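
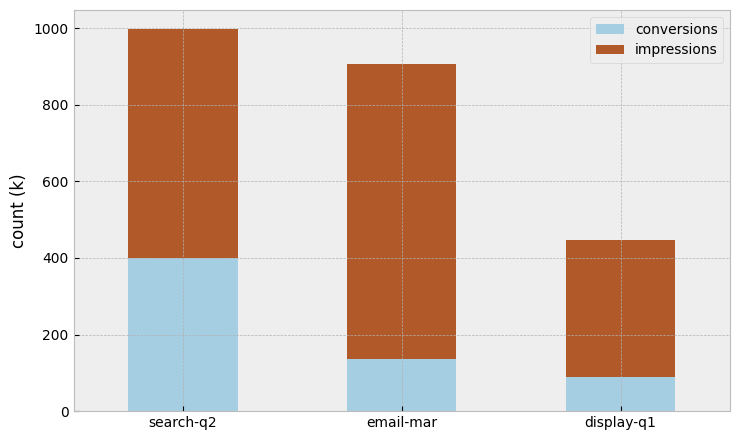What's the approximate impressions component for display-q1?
impressions top ≈ 400, bottom ≈ 100; segment ≈ 300.

≈ 300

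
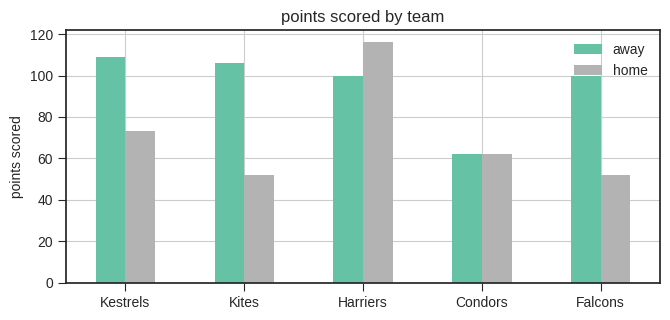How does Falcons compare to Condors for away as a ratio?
Falcons ≈ 100, Condors ≈ 60; 100/60 ≈ 1.67.

≈ 1.67×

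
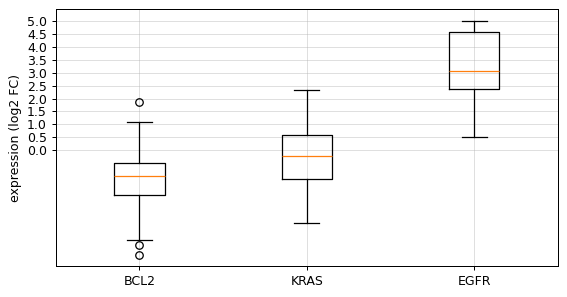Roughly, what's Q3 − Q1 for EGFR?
Q3 ≈ 4.5, Q1 ≈ 2.5; IQR ≈ 2.0.

≈ 2.0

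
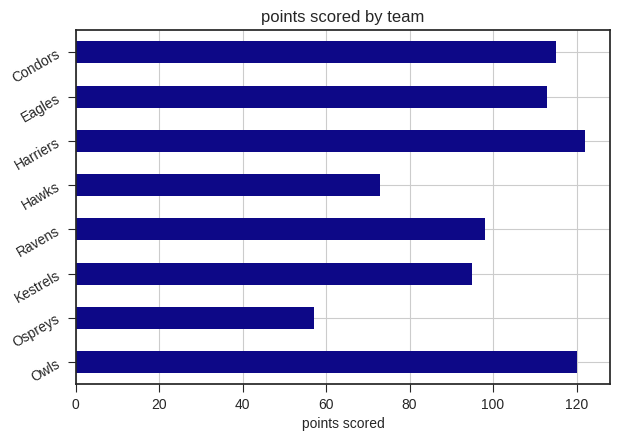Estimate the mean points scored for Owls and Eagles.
≈ 120

(120 + 120) / 2 ≈ 120.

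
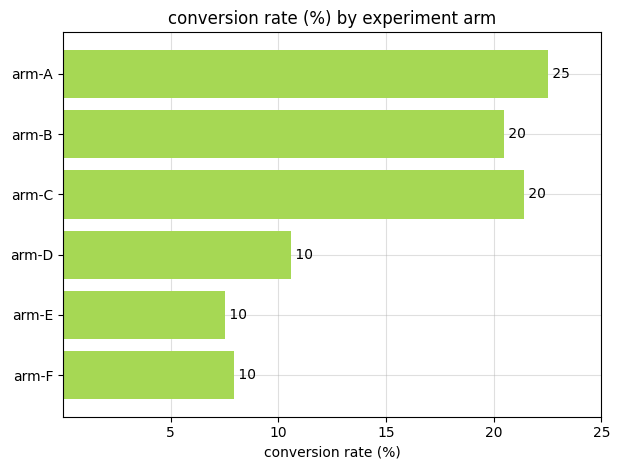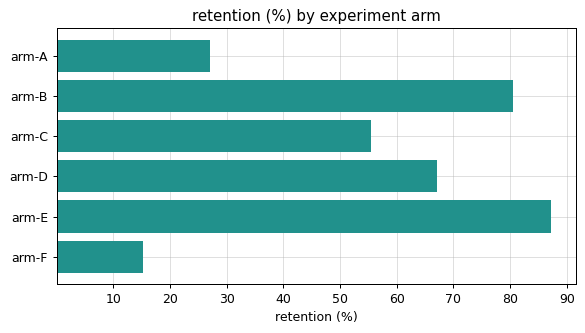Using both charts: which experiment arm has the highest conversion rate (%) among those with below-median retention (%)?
Chart 2 median retention (%) ≈ 60; below-median experiment arms: arm-A, arm-C, arm-F. Among those, arm-A has the highest conversion rate (%) (≈ 25).

arm-A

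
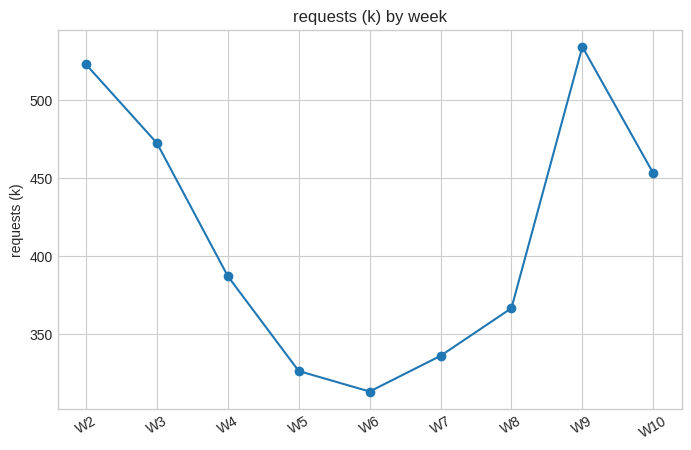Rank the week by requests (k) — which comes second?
Top 3: W9 ≈ 540, W2 ≈ 520, W3 ≈ 480.

W2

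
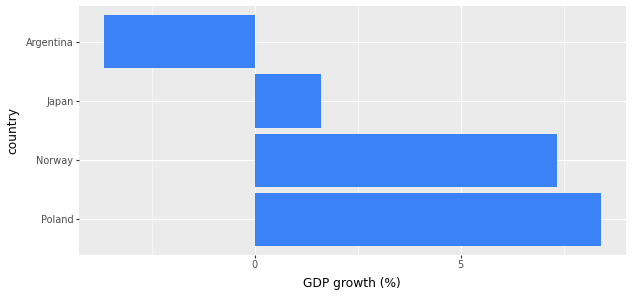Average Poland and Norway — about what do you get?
≈ 8

(8 + 8) / 2 ≈ 8.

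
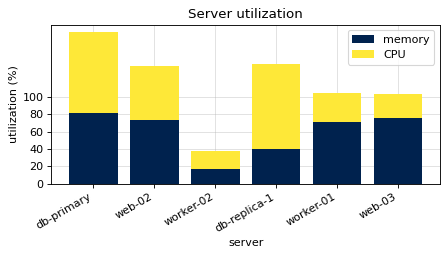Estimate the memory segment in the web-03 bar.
≈ 80

memory top ≈ 80, bottom ≈ 0; segment ≈ 80.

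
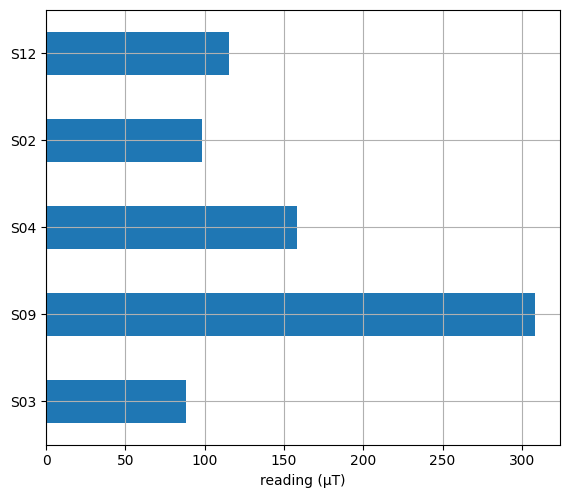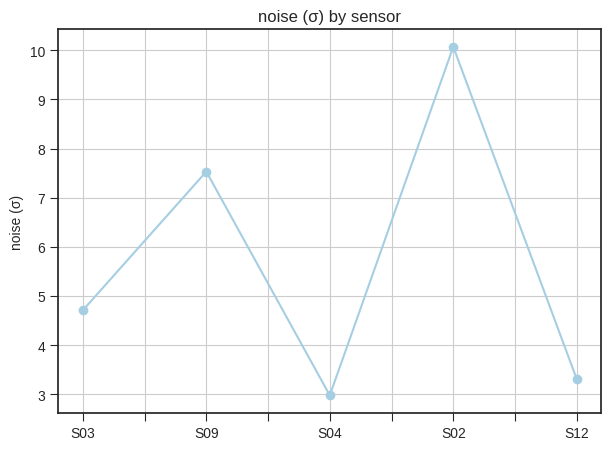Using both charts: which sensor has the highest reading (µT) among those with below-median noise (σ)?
Chart 2 median noise (σ) ≈ 5; below-median sensors: S04, S12. Among those, S04 has the highest reading (µT) (≈ 150).

S04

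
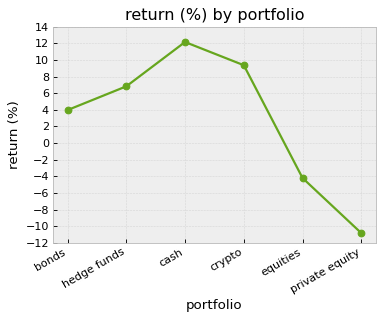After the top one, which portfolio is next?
Top 3: cash ≈ 12, crypto ≈ 10, hedge funds ≈ 6.

crypto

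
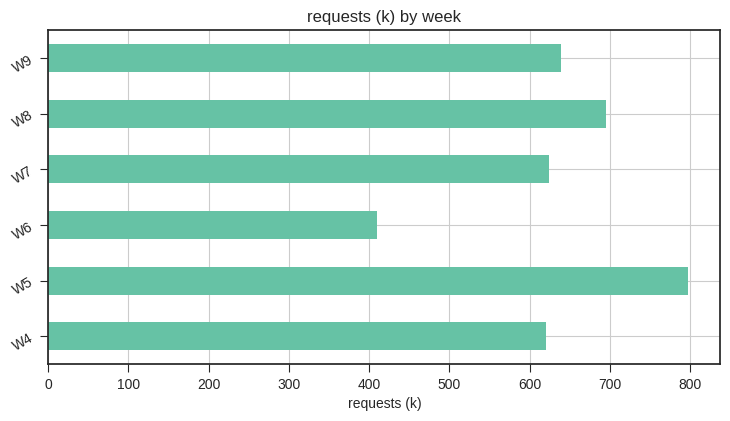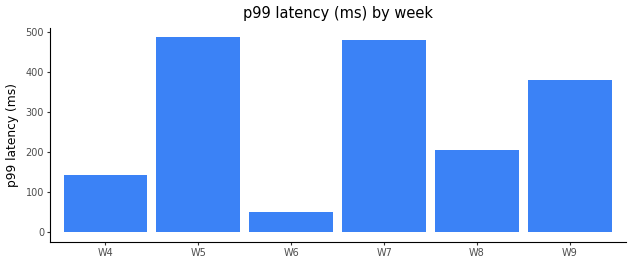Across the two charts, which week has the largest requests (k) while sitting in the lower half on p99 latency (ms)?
W8

Chart 2 median p99 latency (ms) ≈ 300; below-median weeks: W4, W6, W8. Among those, W8 has the highest requests (k) (≈ 700).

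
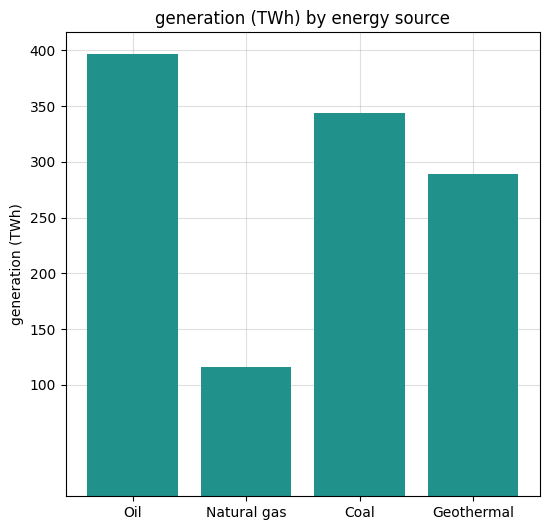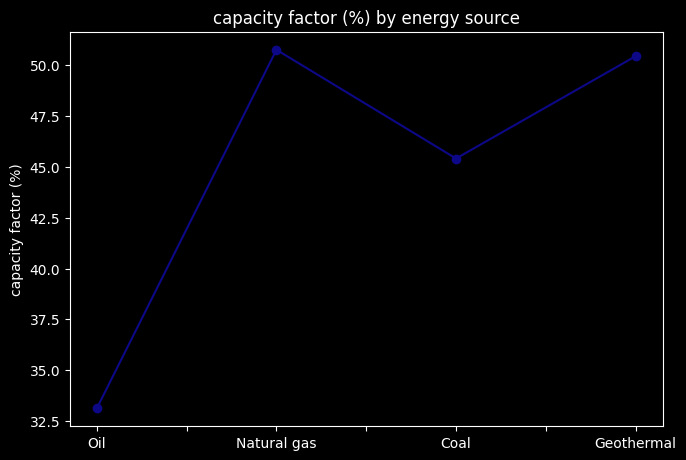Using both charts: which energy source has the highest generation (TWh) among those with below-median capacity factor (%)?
Chart 2 median capacity factor (%) ≈ 50; below-median energy sources: Oil, Coal. Among those, Oil has the highest generation (TWh) (≈ 400).

Oil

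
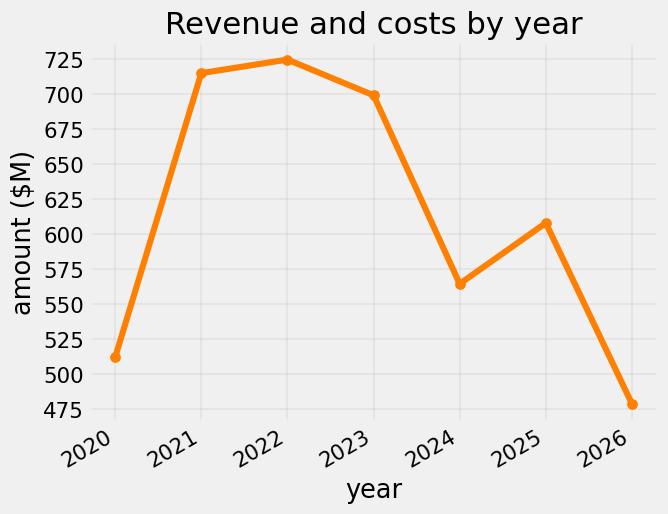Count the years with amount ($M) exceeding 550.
5

Above 550: 2021, 2022, 2023, 2024, 2025.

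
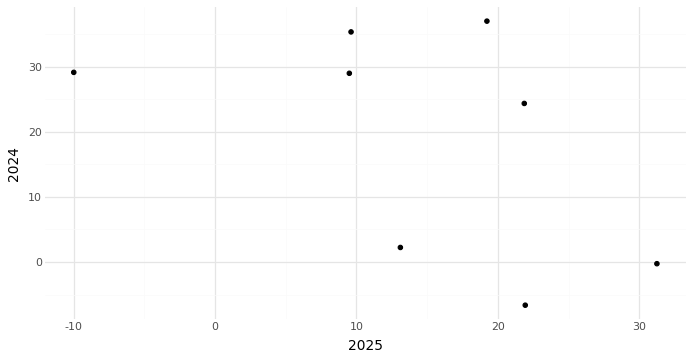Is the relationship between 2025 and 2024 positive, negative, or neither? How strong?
negative, moderate

Points are negatively correlated; moderate (|r| ≈ 0.5).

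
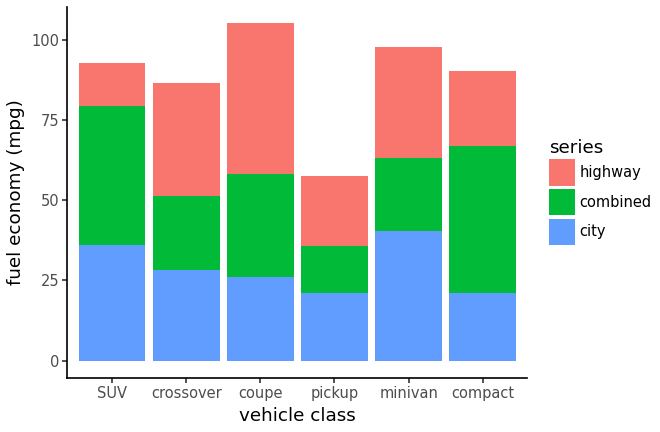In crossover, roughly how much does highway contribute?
≈ 40

highway top ≈ 90, bottom ≈ 50; segment ≈ 40.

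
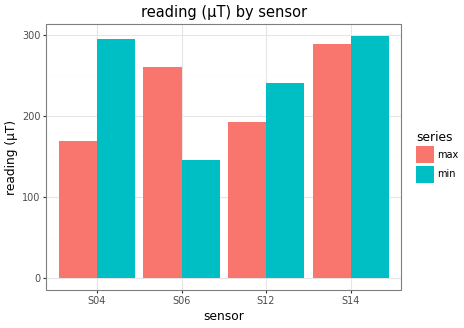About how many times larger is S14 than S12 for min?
S14 ≈ 300, S12 ≈ 250; 300/250 ≈ 1.2.

≈ 1.2×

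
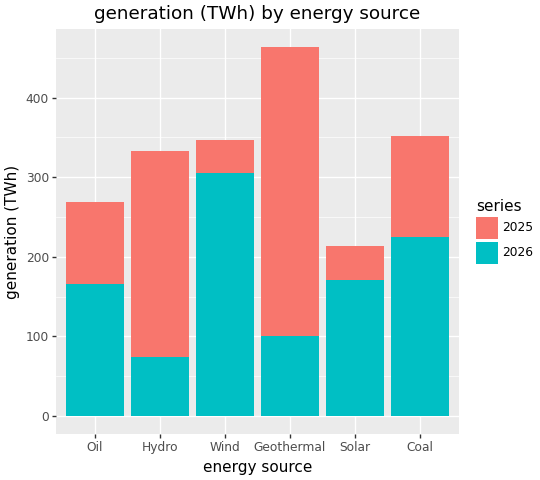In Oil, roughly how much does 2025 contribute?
≈ 100

2025 top ≈ 250, bottom ≈ 150; segment ≈ 100.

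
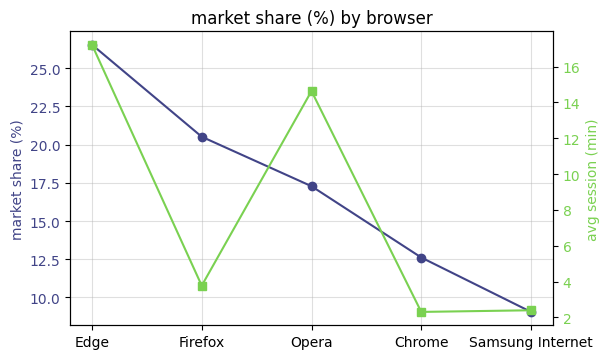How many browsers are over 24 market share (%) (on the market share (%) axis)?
Above 24: Edge.

1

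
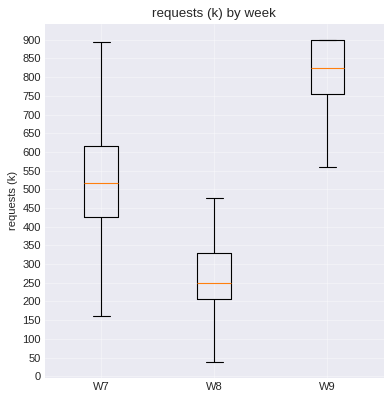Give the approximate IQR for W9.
≈ 150

Q3 ≈ 900, Q1 ≈ 750; IQR ≈ 150.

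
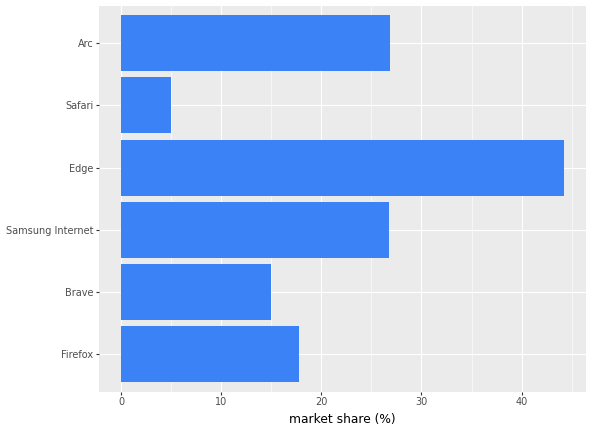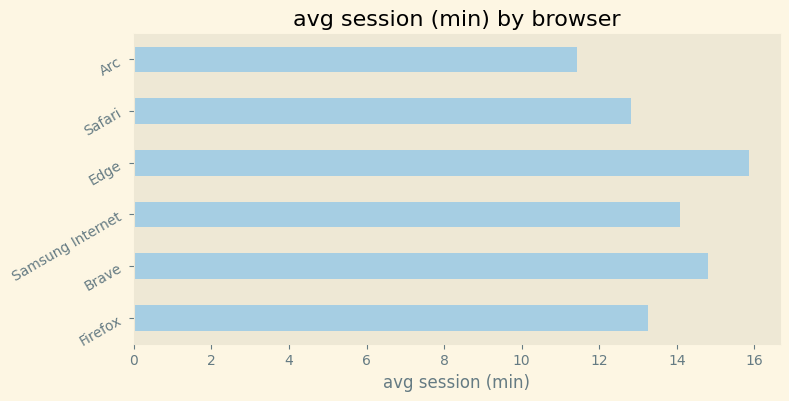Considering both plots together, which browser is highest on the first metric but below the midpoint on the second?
Arc

Chart 2 median avg session (min) ≈ 14; below-median browsers: Firefox, Safari, Arc. Among those, Arc has the highest market share (%) (≈ 25).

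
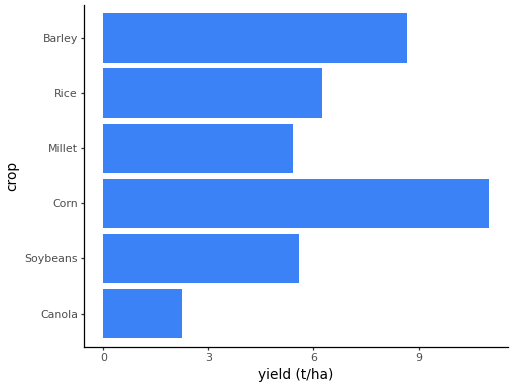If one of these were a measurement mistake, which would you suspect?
Corn ≈ 11; the rest sit between ≈ 2 and ≈ 9.

Corn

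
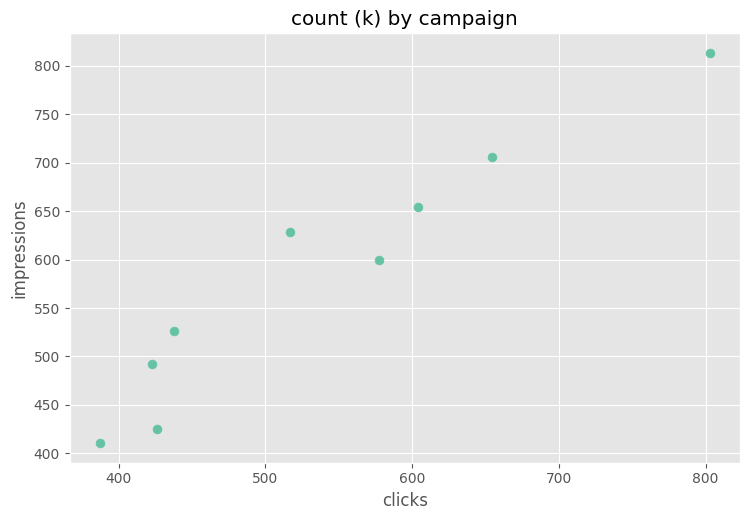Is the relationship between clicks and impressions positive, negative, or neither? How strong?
Points are positively correlated; strong (|r| ≈ 1.0).

positive, strong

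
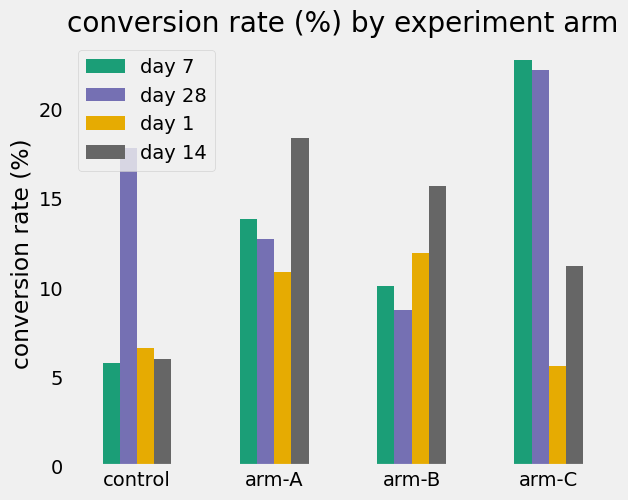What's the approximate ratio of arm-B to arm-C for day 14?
arm-B ≈ 16, arm-C ≈ 12; 16/12 ≈ 1.33.

≈ 1.33×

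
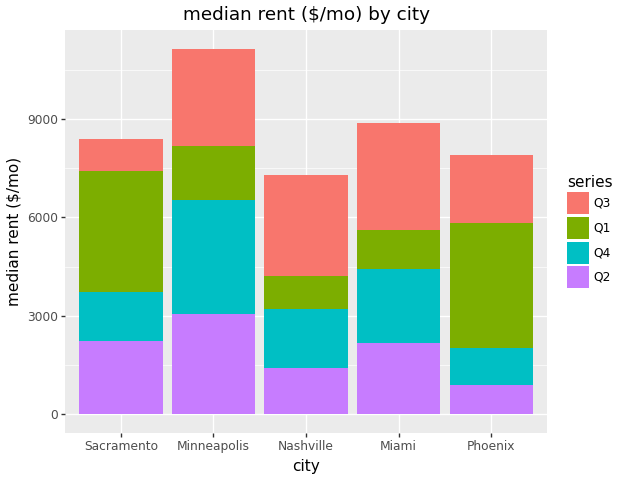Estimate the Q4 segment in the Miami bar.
≈ 2000

Q4 top ≈ 4000, bottom ≈ 2000; segment ≈ 2000.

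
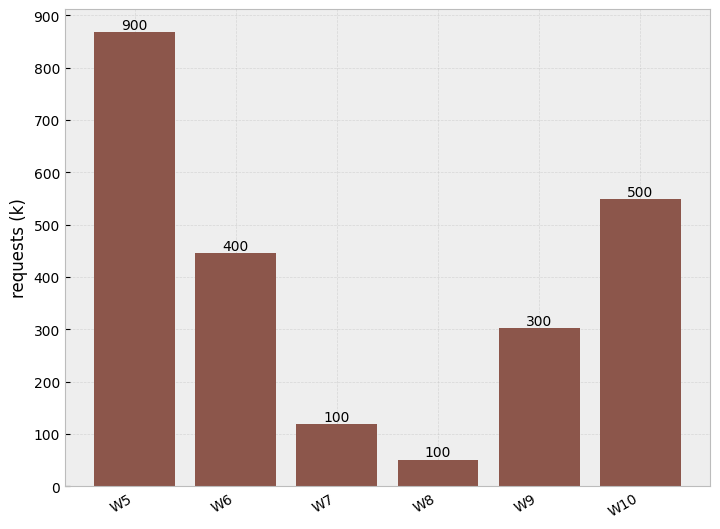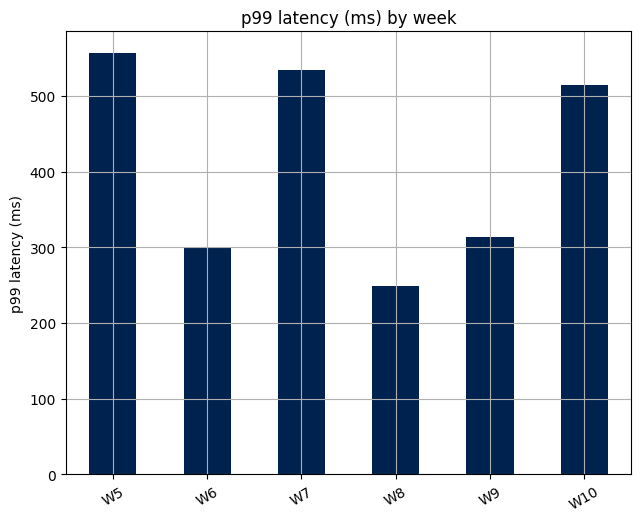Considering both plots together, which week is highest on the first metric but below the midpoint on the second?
Chart 2 median p99 latency (ms) ≈ 400; below-median weeks: W6, W8, W9. Among those, W6 has the highest requests (k) (≈ 400).

W6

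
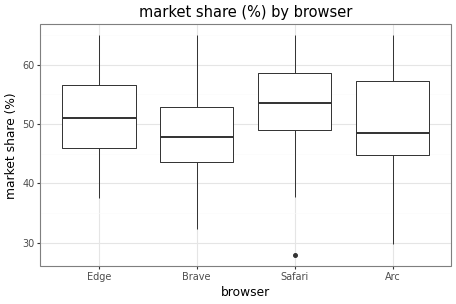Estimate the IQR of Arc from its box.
Q3 ≈ 57, Q1 ≈ 45; IQR ≈ 12.

≈ 12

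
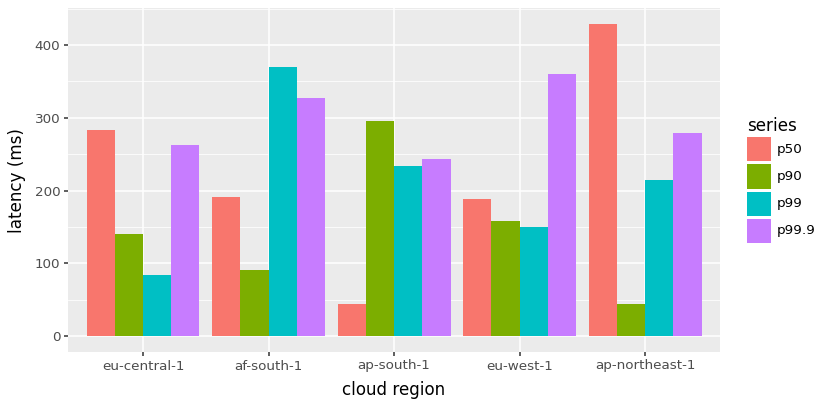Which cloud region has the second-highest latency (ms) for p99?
Top 3 for p99: af-south-1 ≈ 350, ap-south-1 ≈ 250, ap-northeast-1 ≈ 200.

ap-south-1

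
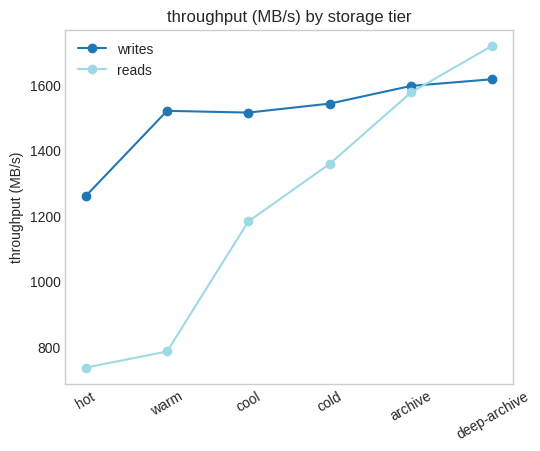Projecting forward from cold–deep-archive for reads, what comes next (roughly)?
Last three: 1400, 1600, 1700 → slope ≈ 150/step → next ≈ 1850.

≈ 1850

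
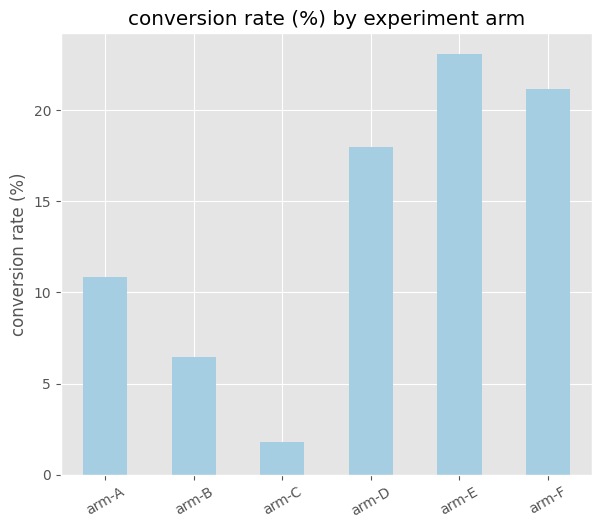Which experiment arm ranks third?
Top 4: arm-E ≈ 24, arm-F ≈ 22, arm-D ≈ 18, arm-A ≈ 10.

arm-D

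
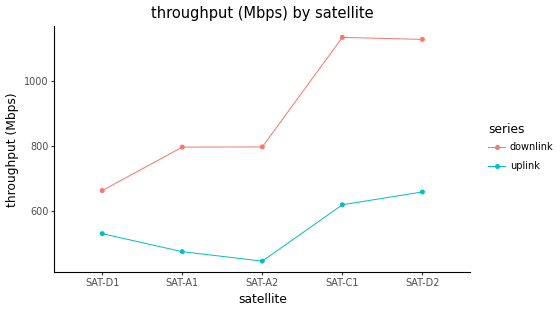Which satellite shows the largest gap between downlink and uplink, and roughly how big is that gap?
SAT-C1: downlink ≈ 1100, uplink ≈ 600 → gap ≈ 500. Next-largest (SAT-D2) is only ≈ 400.

SAT-C1, ≈ 500 Mbps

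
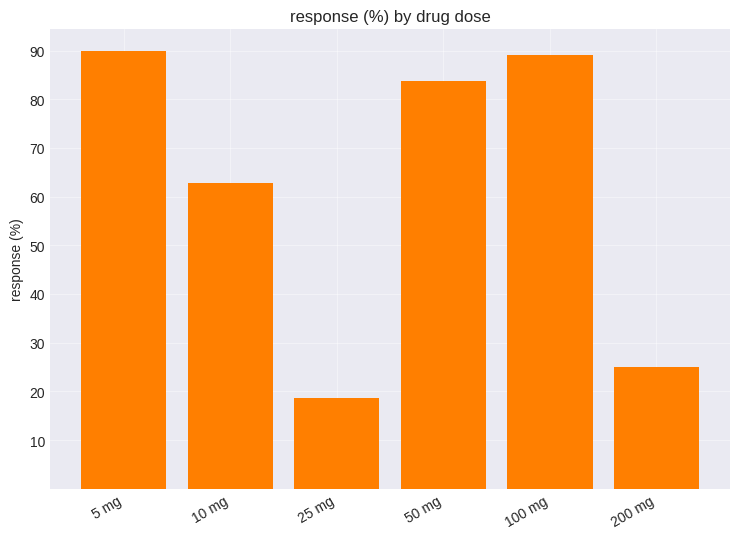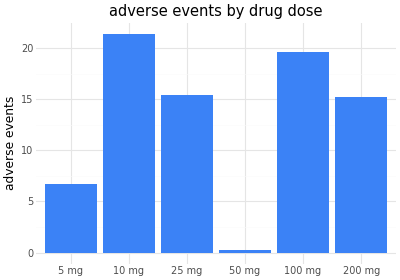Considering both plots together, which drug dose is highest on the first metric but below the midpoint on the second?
Chart 2 median adverse events ≈ 16; below-median drug doses: 5 mg, 50 mg, 200 mg. Among those, 5 mg has the highest response (%) (≈ 90).

5 mg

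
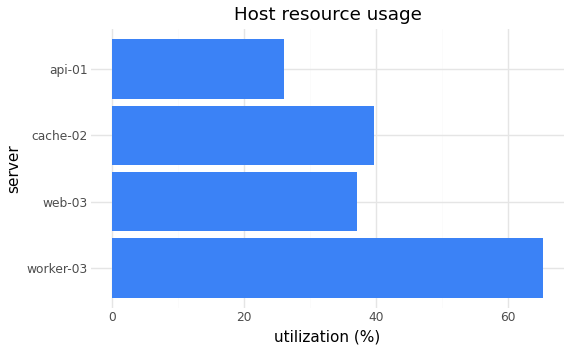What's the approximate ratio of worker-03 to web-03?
worker-03 ≈ 70, web-03 ≈ 40; 70/40 ≈ 1.75.

≈ 1.75×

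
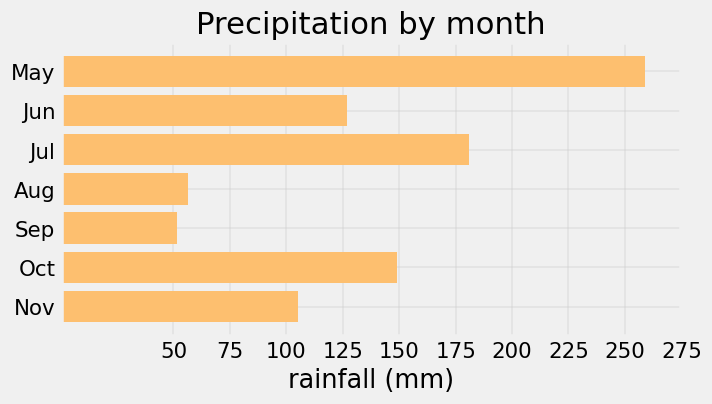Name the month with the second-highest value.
Top 3: May ≈ 250, Jul ≈ 175, Oct ≈ 150.

Jul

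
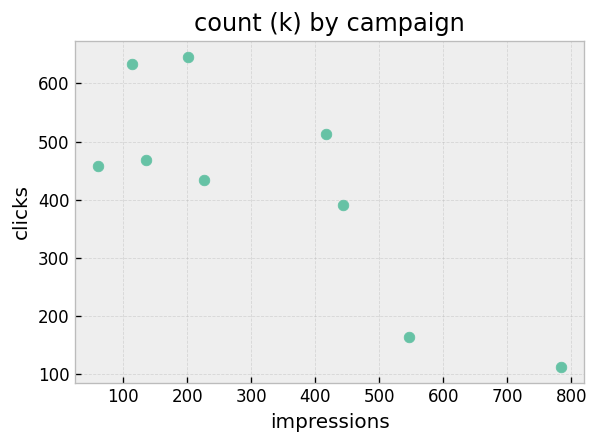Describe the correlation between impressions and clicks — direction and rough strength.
Points are negatively correlated; strong (|r| ≈ 0.8).

negative, strong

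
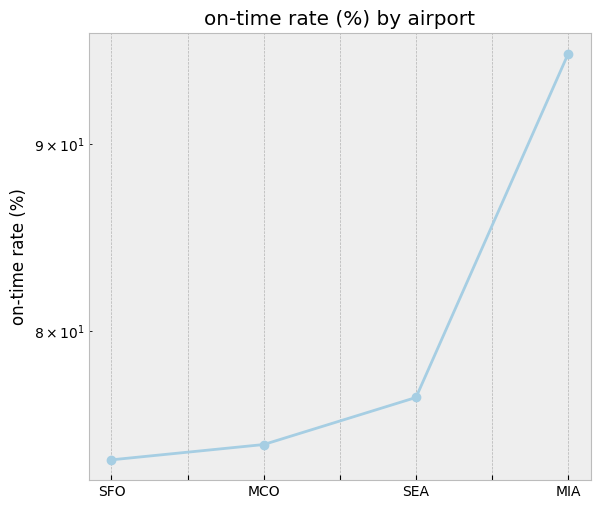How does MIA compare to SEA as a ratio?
MIA ≈ 96, SEA ≈ 76; 96/76 ≈ 1.26.

≈ 1.26×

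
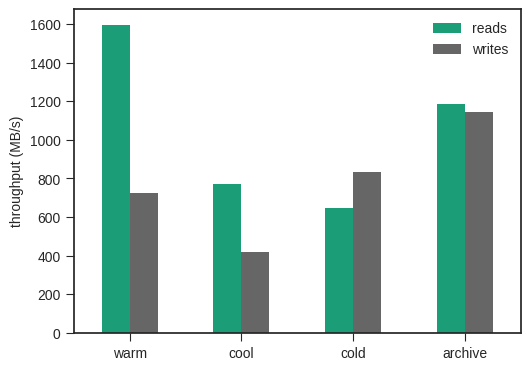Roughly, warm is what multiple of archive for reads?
≈ 1.33×

warm ≈ 1600, archive ≈ 1200; 1600/1200 ≈ 1.33.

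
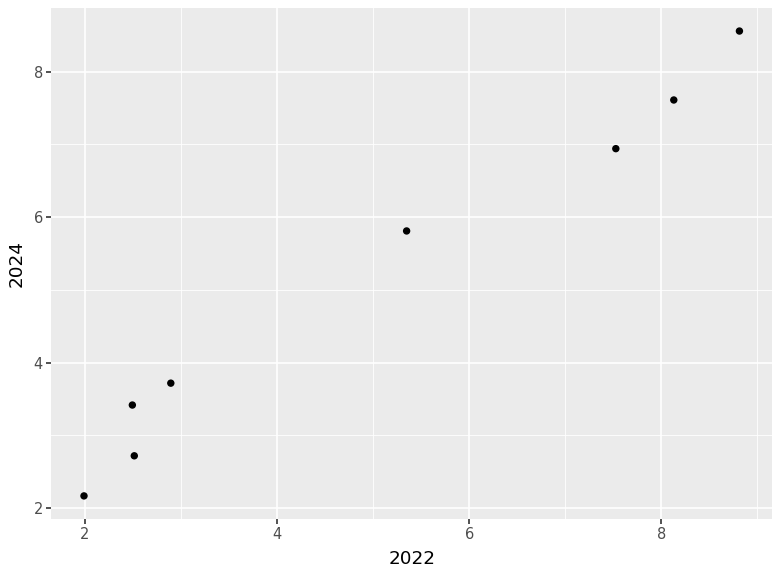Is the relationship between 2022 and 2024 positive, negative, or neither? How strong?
Points are positively correlated; strong (|r| ≈ 1.0).

positive, strong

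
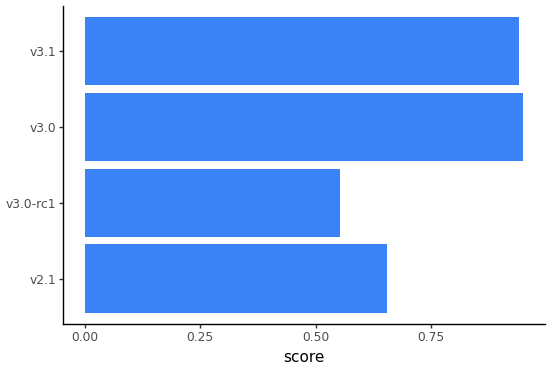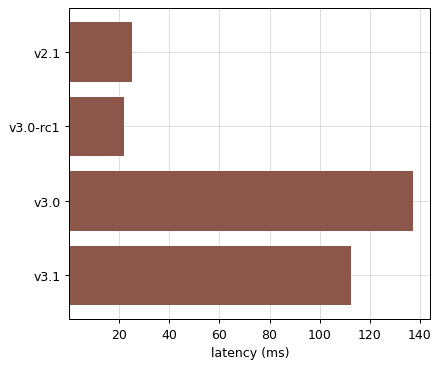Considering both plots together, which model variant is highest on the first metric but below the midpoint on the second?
v2.1

Chart 2 median latency (ms) ≈ 60; below-median model variants: v2.1, v3.0-rc1. Among those, v2.1 has the highest score (≈ 0.7).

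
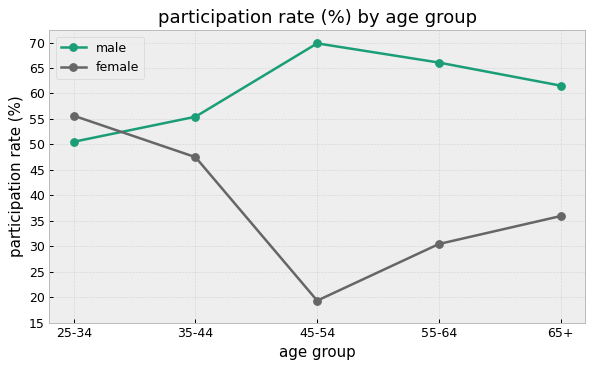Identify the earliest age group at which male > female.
35-44

25-34: male ≈ 50 vs female ≈ 55 (not yet); 35-44: male ≈ 55 vs female ≈ 45 (first crossover).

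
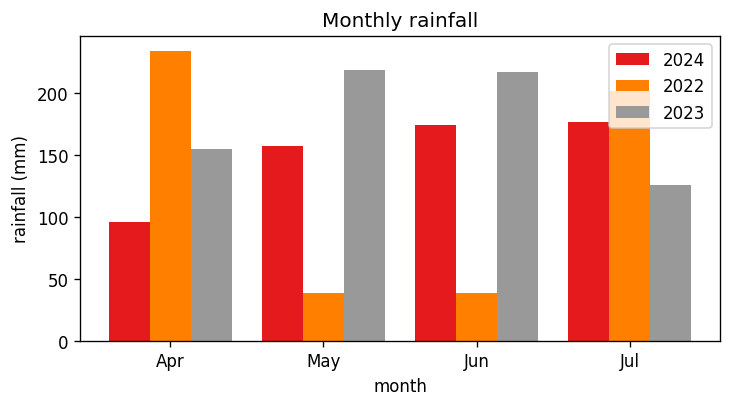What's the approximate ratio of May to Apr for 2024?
≈ 1.6×

May ≈ 160, Apr ≈ 100; 160/100 ≈ 1.6.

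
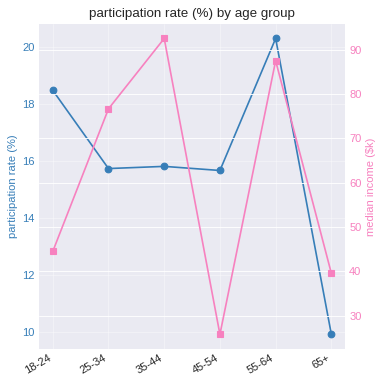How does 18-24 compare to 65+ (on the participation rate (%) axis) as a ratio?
18-24 ≈ 18, 65+ ≈ 10; 18/10 ≈ 1.8.

≈ 1.8×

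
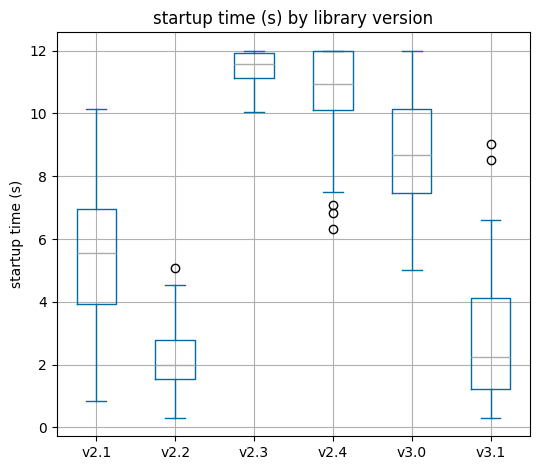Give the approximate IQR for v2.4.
Q3 ≈ 12, Q1 ≈ 10; IQR ≈ 2.

≈ 2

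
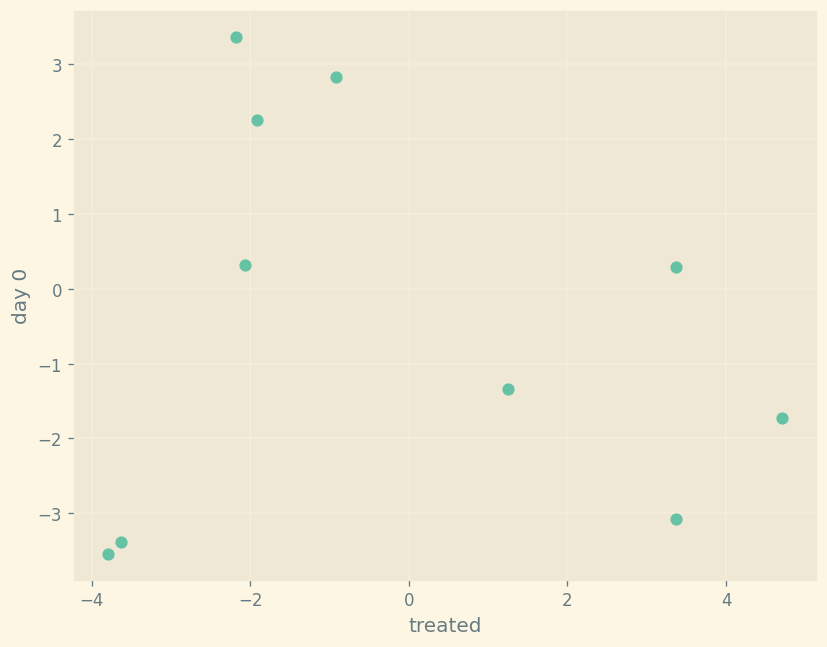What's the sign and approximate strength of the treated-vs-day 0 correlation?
no clear correlation

Points are roughly uncorrelated; weak (|r| ≈ 0.1).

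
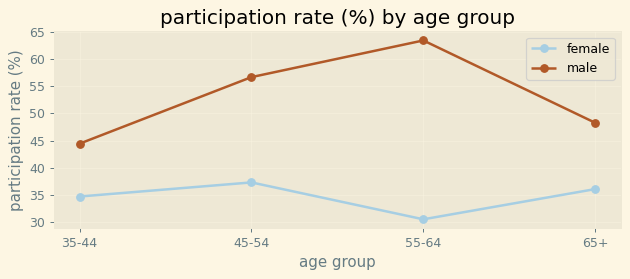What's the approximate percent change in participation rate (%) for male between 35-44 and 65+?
35-44 ≈ 45, 65+ ≈ 50; (50 − 45) / 45 ≈ +11.1%.

≈ +11.1%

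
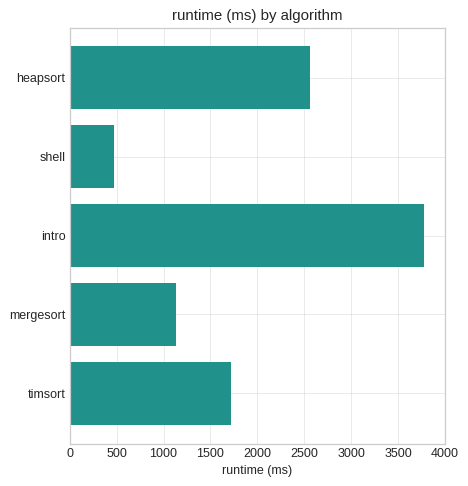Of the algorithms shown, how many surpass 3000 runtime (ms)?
Above 3000: intro.

1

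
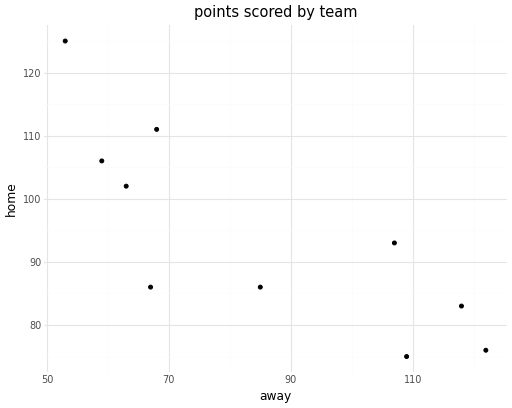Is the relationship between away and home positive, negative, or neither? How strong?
negative, strong

Points are negatively correlated; strong (|r| ≈ 0.8).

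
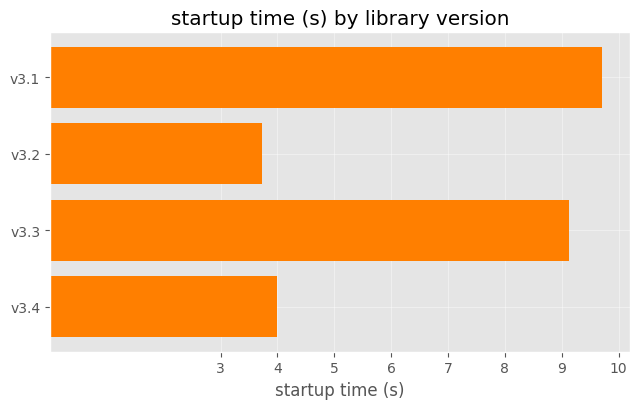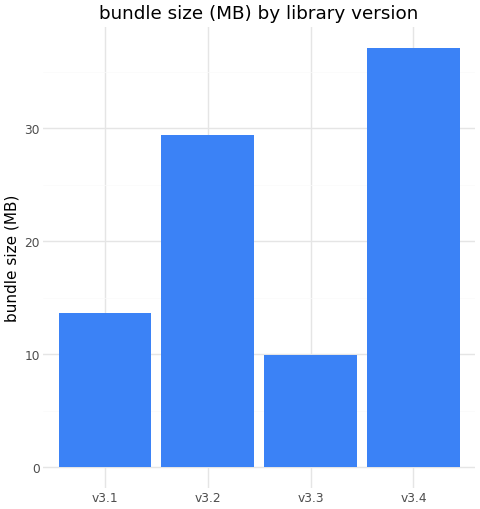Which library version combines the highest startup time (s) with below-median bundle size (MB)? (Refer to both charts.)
v3.1

Chart 2 median bundle size (MB) ≈ 20; below-median library versions: v3.1, v3.3. Among those, v3.1 has the highest startup time (s) (≈ 10).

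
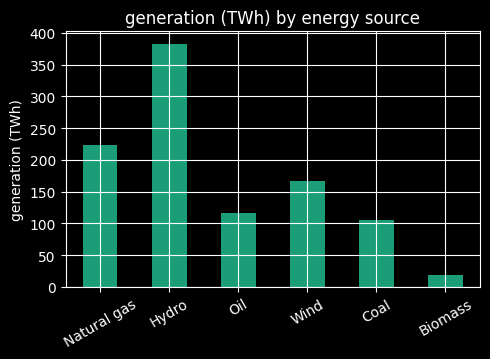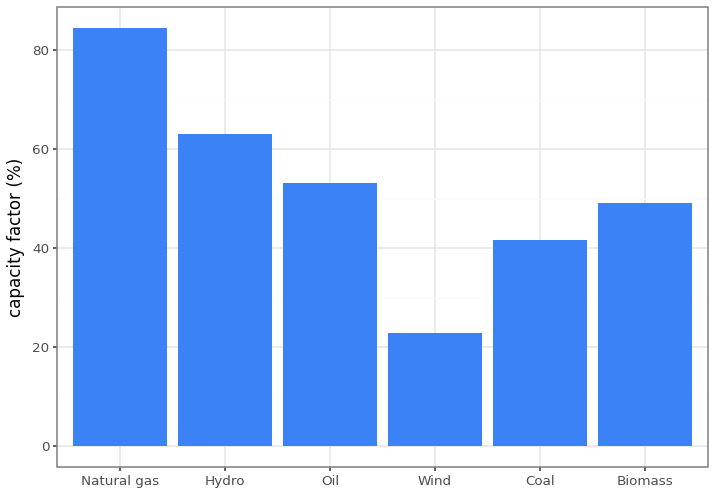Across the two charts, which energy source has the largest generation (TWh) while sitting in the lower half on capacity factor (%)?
Wind

Chart 2 median capacity factor (%) ≈ 50; below-median energy sources: Wind, Coal, Biomass. Among those, Wind has the highest generation (TWh) (≈ 150).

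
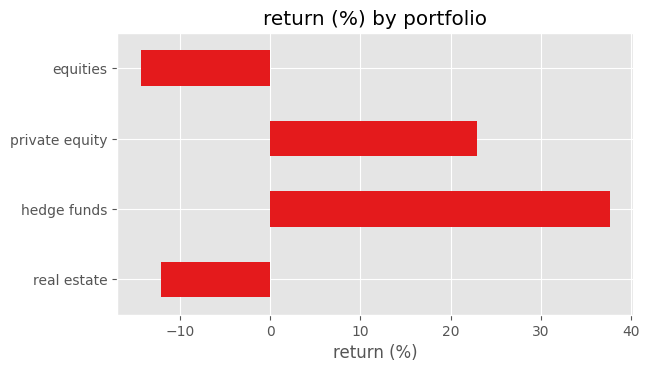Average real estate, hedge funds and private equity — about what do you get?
≈ 18

(-10 + 40 + 25) / 3 ≈ 18.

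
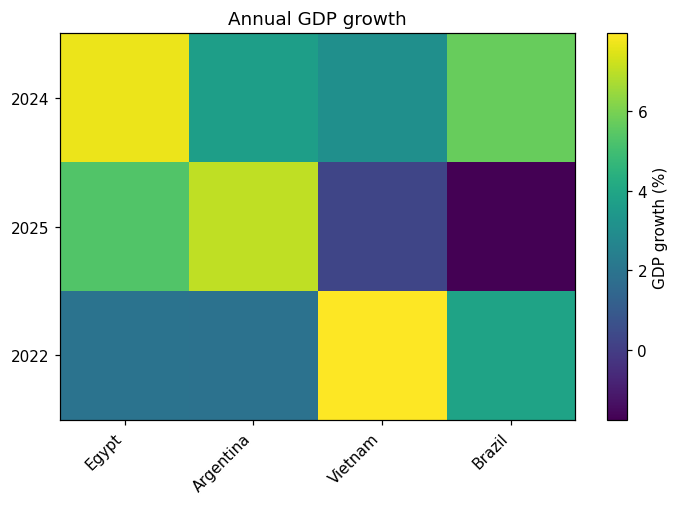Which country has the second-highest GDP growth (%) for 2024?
Brazil

Top 3 for 2024: Egypt ≈ 8, Brazil ≈ 6, Argentina ≈ 4.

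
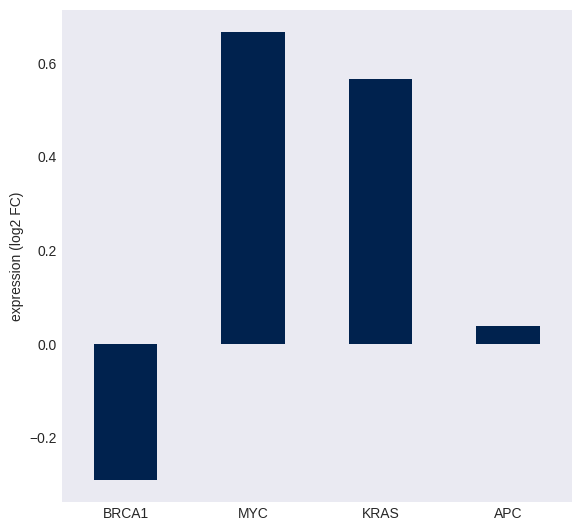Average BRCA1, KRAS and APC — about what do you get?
≈ 0.1

(-0.3 + 0.6 + 0.0) / 3 ≈ 0.1.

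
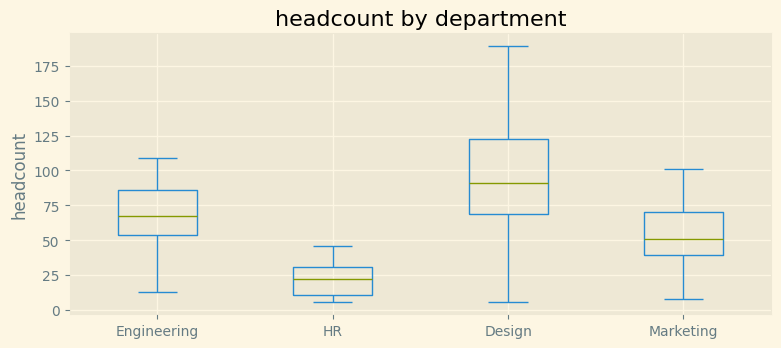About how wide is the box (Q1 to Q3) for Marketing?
Q3 ≈ 70, Q1 ≈ 40; IQR ≈ 30.

≈ 30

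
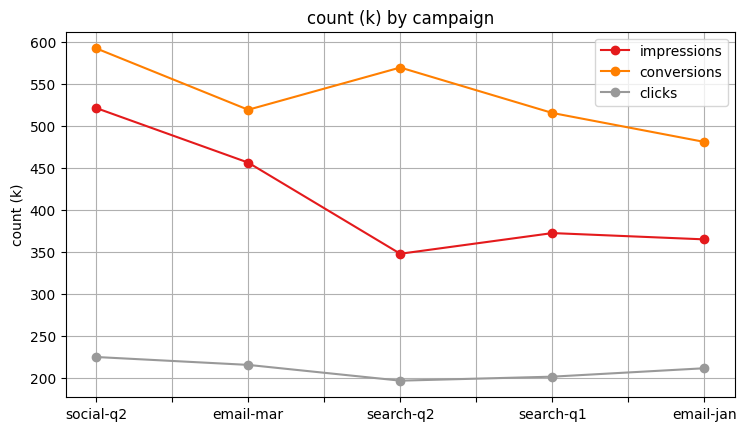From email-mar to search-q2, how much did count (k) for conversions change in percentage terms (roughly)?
≈ +10%

email-mar ≈ 500, search-q2 ≈ 550; (550 − 500) / 500 ≈ +10%.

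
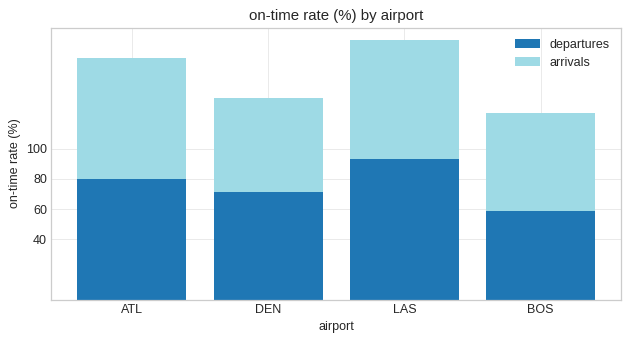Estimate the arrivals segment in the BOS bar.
≈ 60

arrivals top ≈ 120, bottom ≈ 60; segment ≈ 60.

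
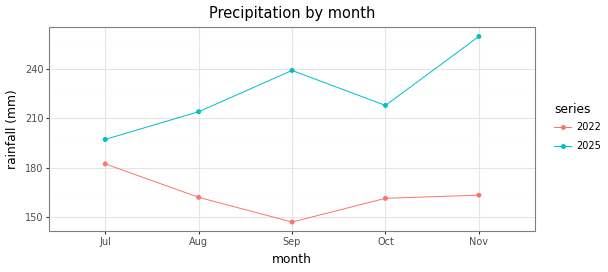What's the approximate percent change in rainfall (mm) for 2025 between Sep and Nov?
Sep ≈ 240, Nov ≈ 260; (260 − 240) / 240 ≈ +8.3%.

≈ +8.3%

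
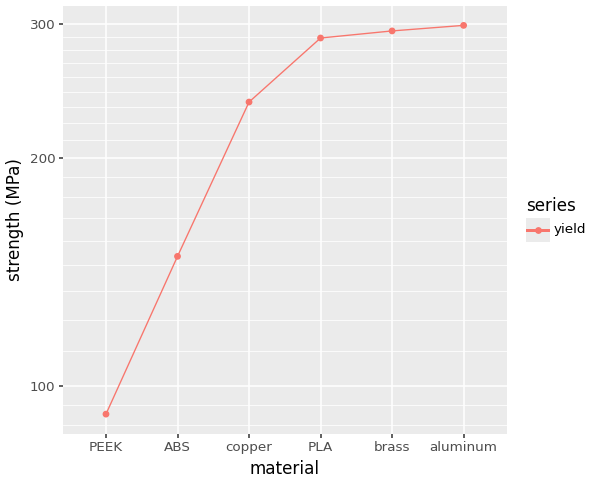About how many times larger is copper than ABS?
copper ≈ 240, ABS ≈ 140; 240/140 ≈ 1.71.

≈ 1.71×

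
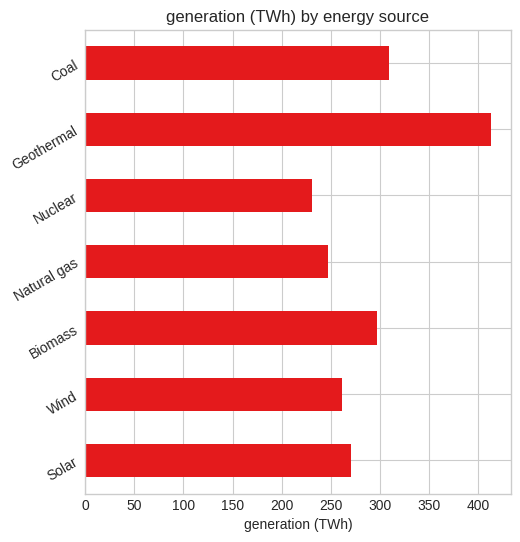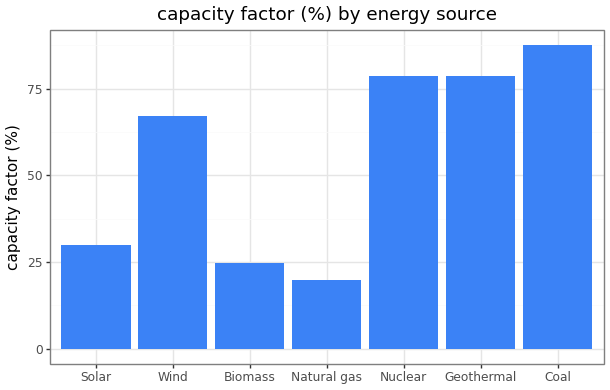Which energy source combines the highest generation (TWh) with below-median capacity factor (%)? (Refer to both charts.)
Chart 2 median capacity factor (%) ≈ 70; below-median energy sources: Solar, Biomass, Natural gas. Among those, Biomass has the highest generation (TWh) (≈ 300).

Biomass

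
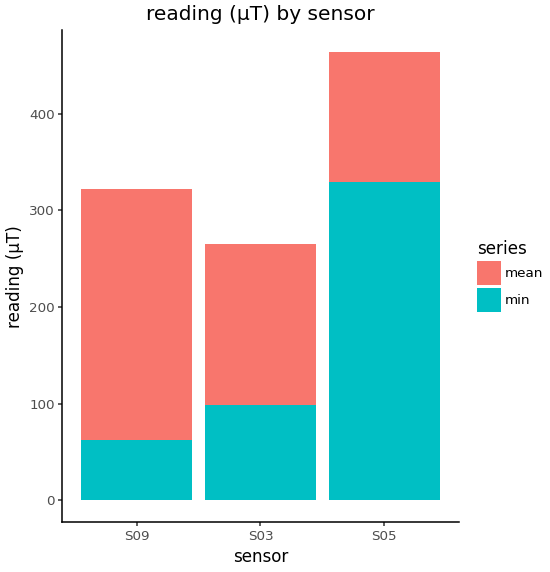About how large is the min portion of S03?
≈ 100

min top ≈ 100, bottom ≈ 0; segment ≈ 100.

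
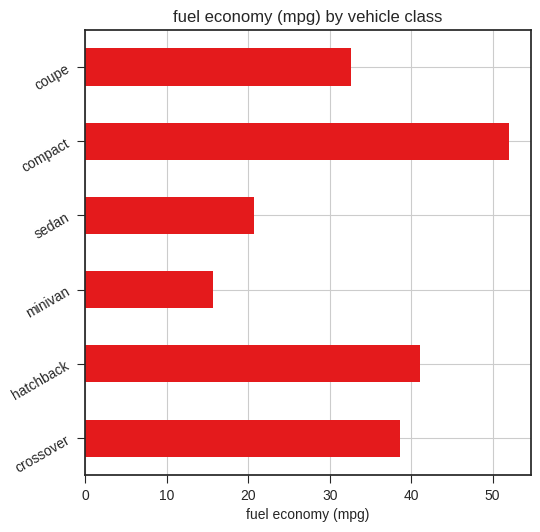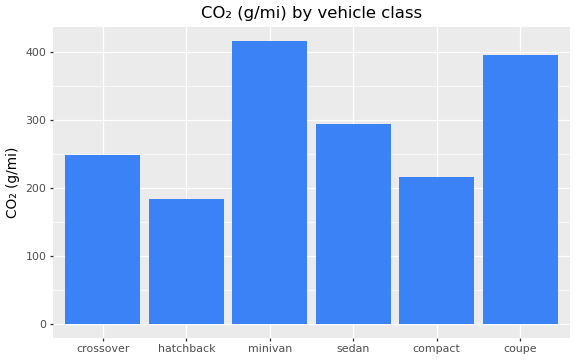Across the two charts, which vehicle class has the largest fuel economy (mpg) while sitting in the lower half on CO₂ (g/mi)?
Chart 2 median CO₂ (g/mi) ≈ 250; below-median vehicle classes: crossover, hatchback, compact. Among those, compact has the highest fuel economy (mpg) (≈ 50).

compact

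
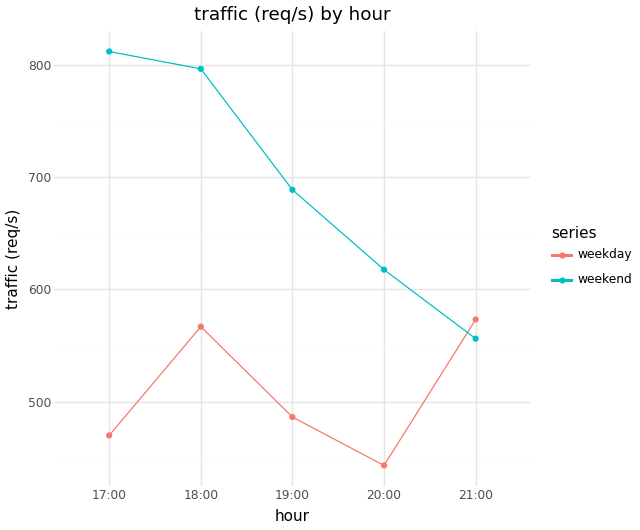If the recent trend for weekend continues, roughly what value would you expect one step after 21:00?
≈ 475

Last three: 700, 600, 550 → slope ≈ -75/step → next ≈ 475.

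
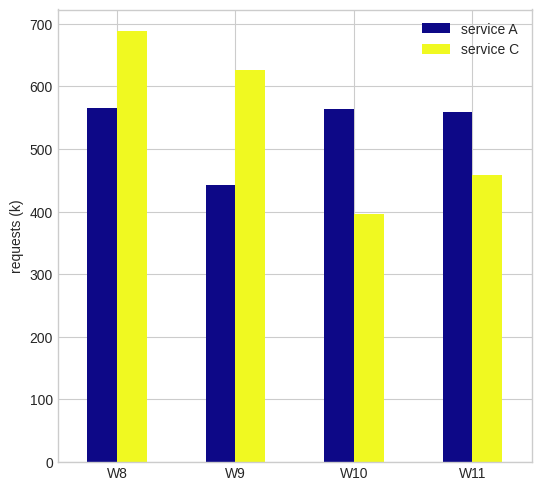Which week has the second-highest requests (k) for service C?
W9

Top 3 for service C: W8 ≈ 700, W9 ≈ 600, W11 ≈ 500.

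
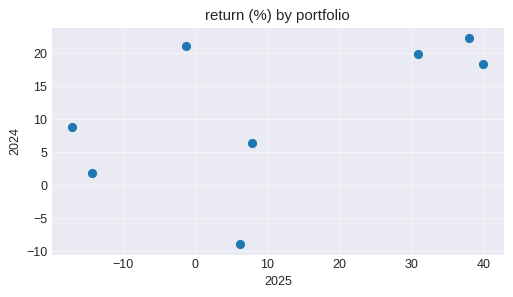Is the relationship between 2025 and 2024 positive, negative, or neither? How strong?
positive, moderate

Points are positively correlated; moderate (|r| ≈ 0.6).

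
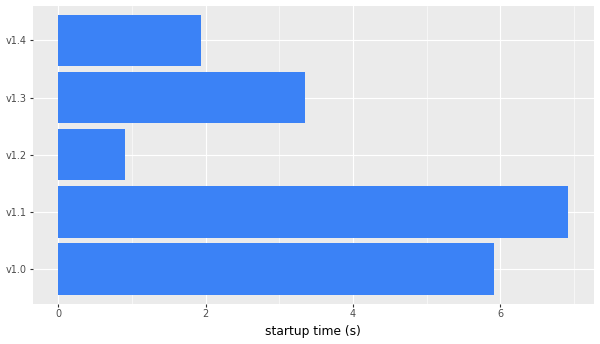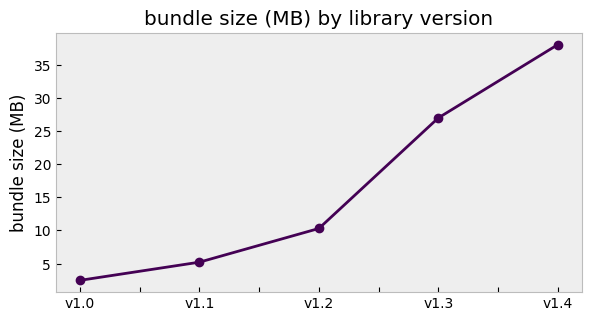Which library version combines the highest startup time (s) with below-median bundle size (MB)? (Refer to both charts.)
v1.1

Chart 2 median bundle size (MB) ≈ 10; below-median library versions: v1.0, v1.1. Among those, v1.1 has the highest startup time (s) (≈ 7).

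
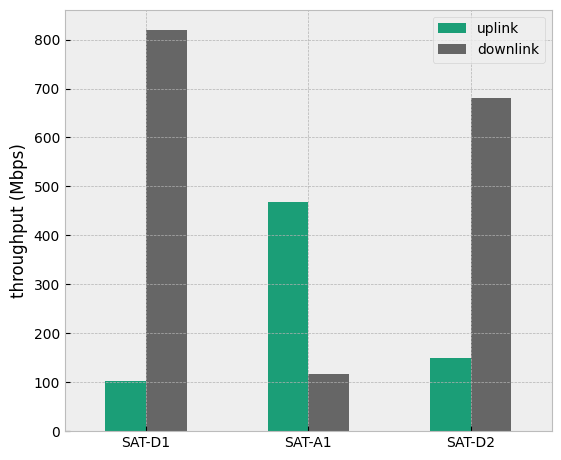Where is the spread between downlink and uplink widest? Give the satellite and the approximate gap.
SAT-D1, ≈ 700 Mbps

SAT-D1: downlink ≈ 800, uplink ≈ 100 → gap ≈ 700. Next-largest (SAT-D2) is only ≈ 600.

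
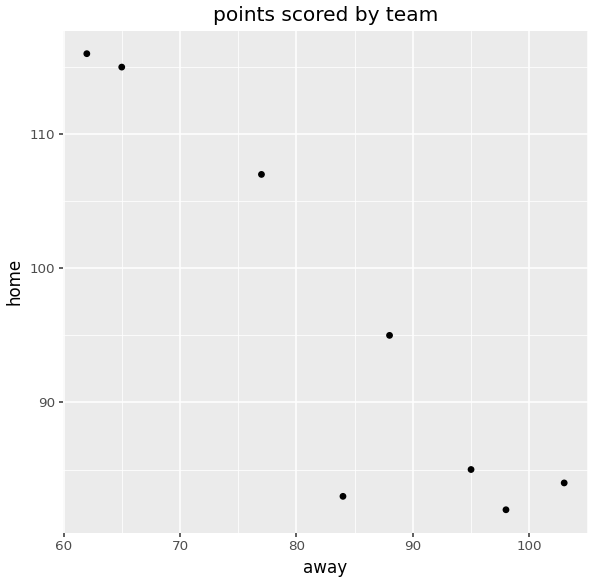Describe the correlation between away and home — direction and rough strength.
Points are negatively correlated; strong (|r| ≈ 0.9).

negative, strong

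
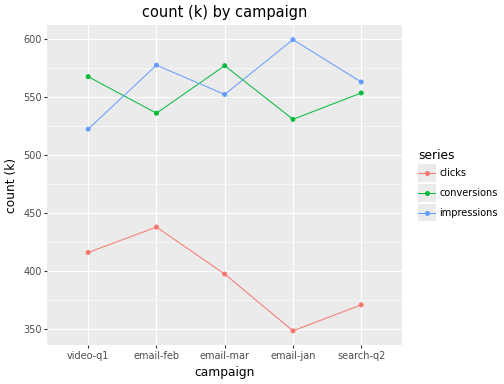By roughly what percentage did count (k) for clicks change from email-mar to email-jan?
email-mar ≈ 400, email-jan ≈ 350; (350 − 400) / 400 ≈ -12.5%.

≈ -12.5%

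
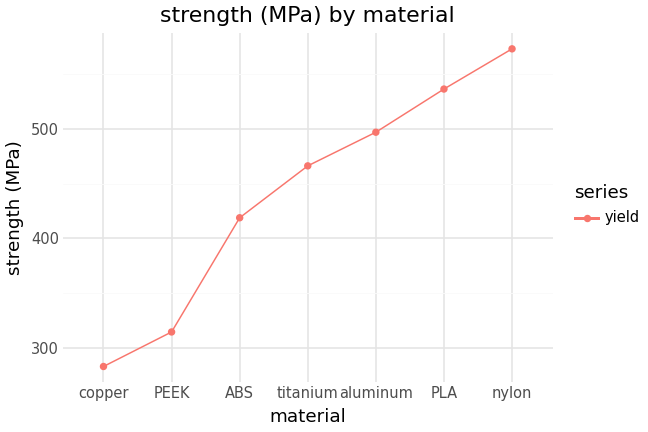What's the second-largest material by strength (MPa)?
PLA

Top 3: nylon ≈ 575, PLA ≈ 525, aluminum ≈ 500.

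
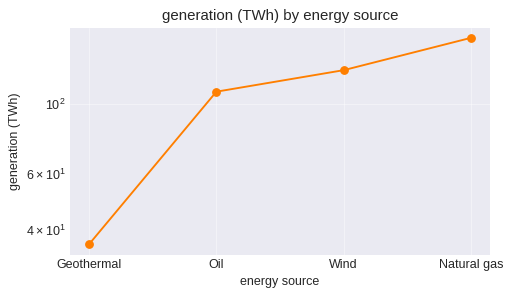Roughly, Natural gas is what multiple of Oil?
Natural gas ≈ 160, Oil ≈ 100; 160/100 ≈ 1.6.

≈ 1.6×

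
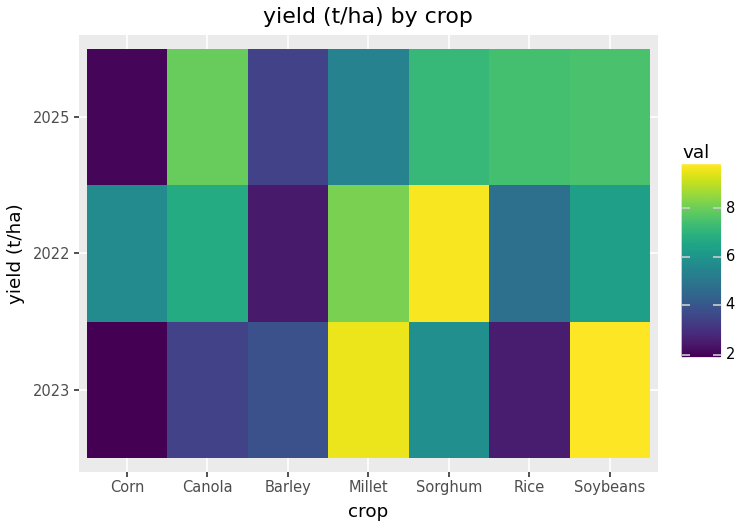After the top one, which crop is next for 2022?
Millet

Top 3 for 2022: Sorghum ≈ 10, Millet ≈ 8, Canola ≈ 7.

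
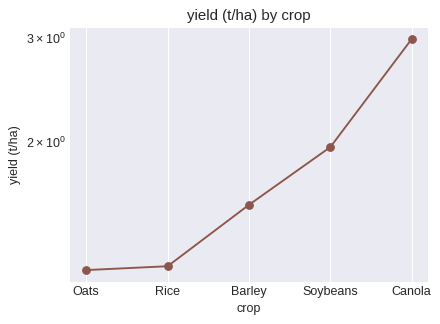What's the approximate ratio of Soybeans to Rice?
≈ 1.67×

Soybeans ≈ 2.0, Rice ≈ 1.2; 2.0/1.2 ≈ 1.67.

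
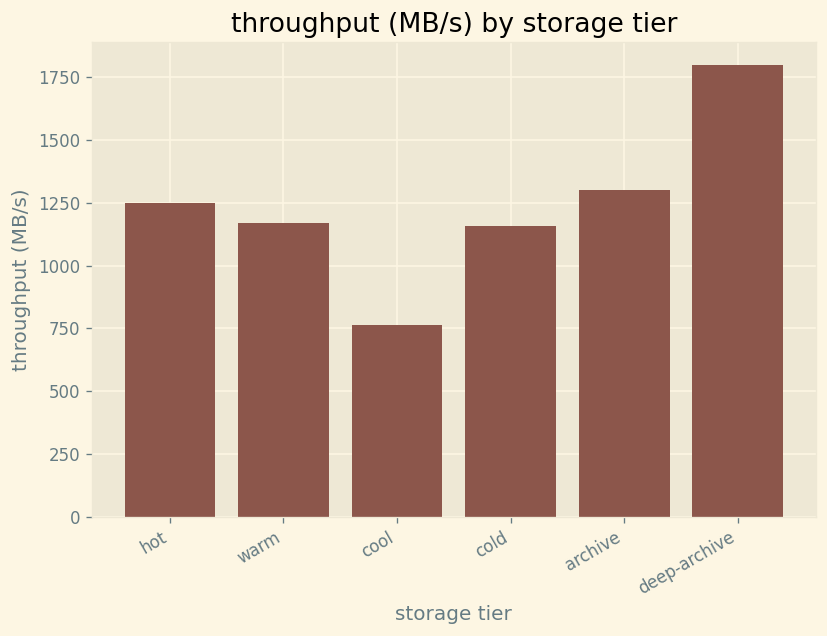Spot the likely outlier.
deep-archive

deep-archive ≈ 1800; the rest sit between ≈ 800 and ≈ 1400.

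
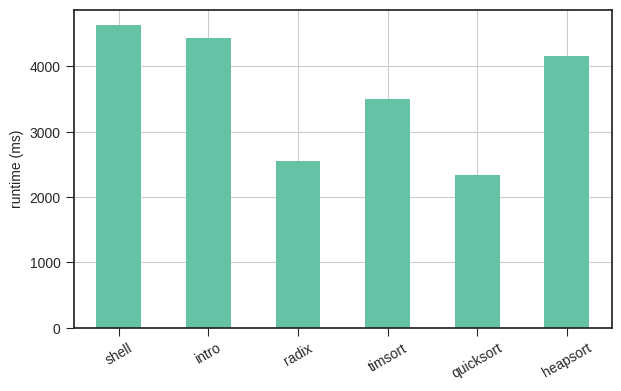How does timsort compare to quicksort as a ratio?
timsort ≈ 3500, quicksort ≈ 2500; 3500/2500 ≈ 1.4.

≈ 1.4×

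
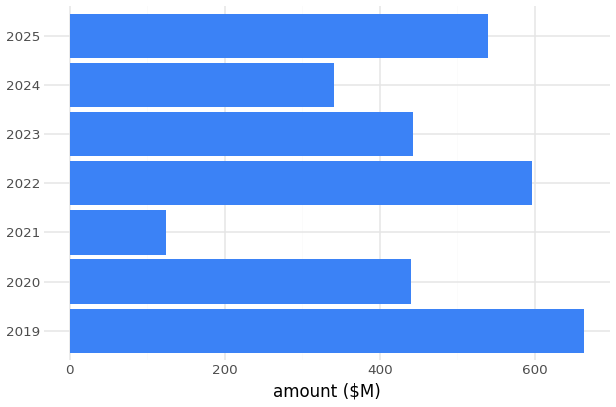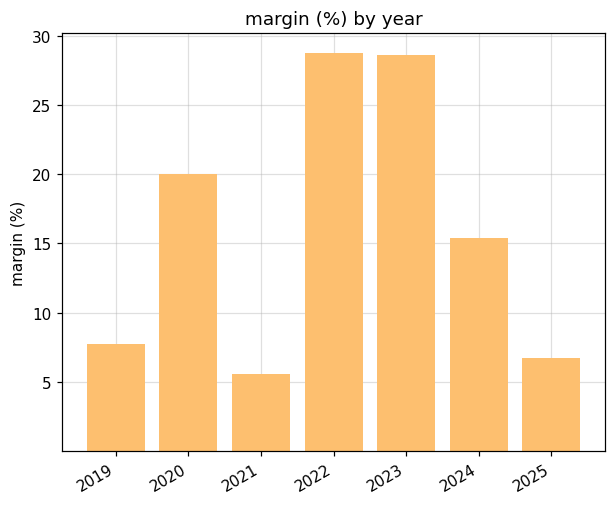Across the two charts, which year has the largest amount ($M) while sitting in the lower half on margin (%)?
Chart 2 median margin (%) ≈ 15; below-median years: 2019, 2021, 2025. Among those, 2019 has the highest amount ($M) (≈ 700).

2019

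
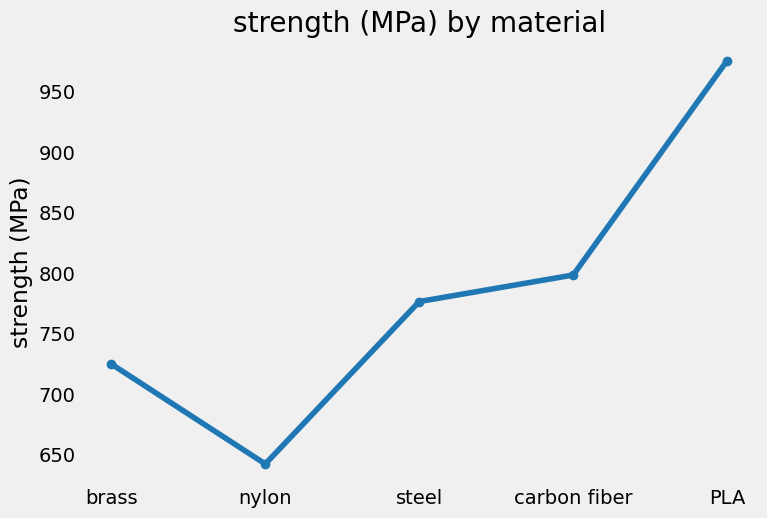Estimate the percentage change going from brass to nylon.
≈ -13.3%

brass ≈ 750, nylon ≈ 650; (650 − 750) / 750 ≈ -13.3%.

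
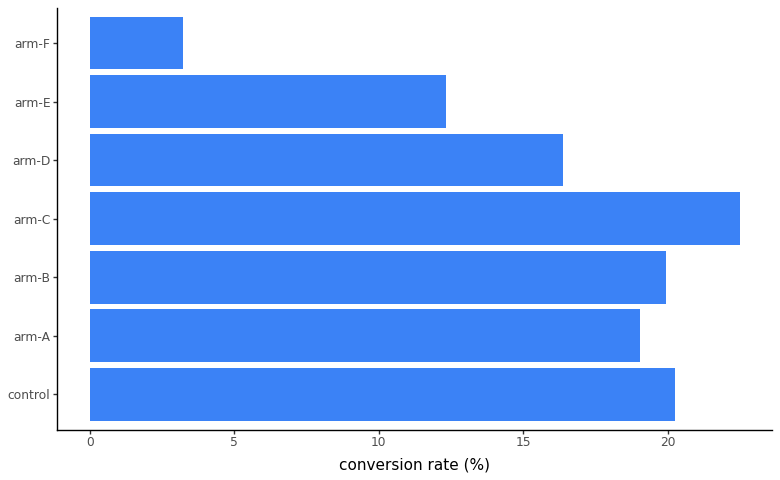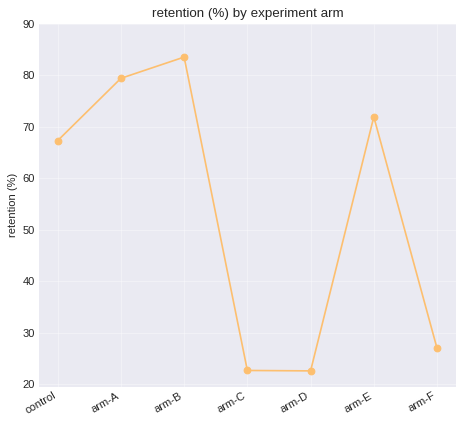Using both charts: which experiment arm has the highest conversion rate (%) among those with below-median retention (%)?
Chart 2 median retention (%) ≈ 70; below-median experiment arms: arm-C, arm-D, arm-F. Among those, arm-C has the highest conversion rate (%) (≈ 20).

arm-C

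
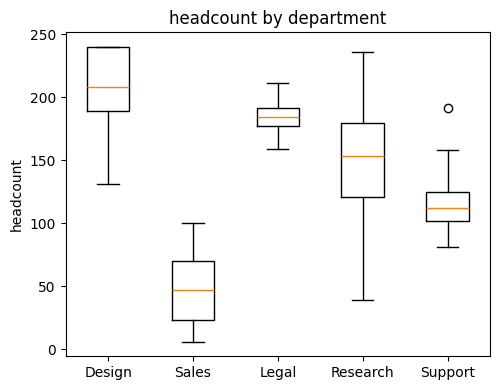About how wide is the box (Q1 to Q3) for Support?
Q3 ≈ 120, Q1 ≈ 100; IQR ≈ 20.

≈ 20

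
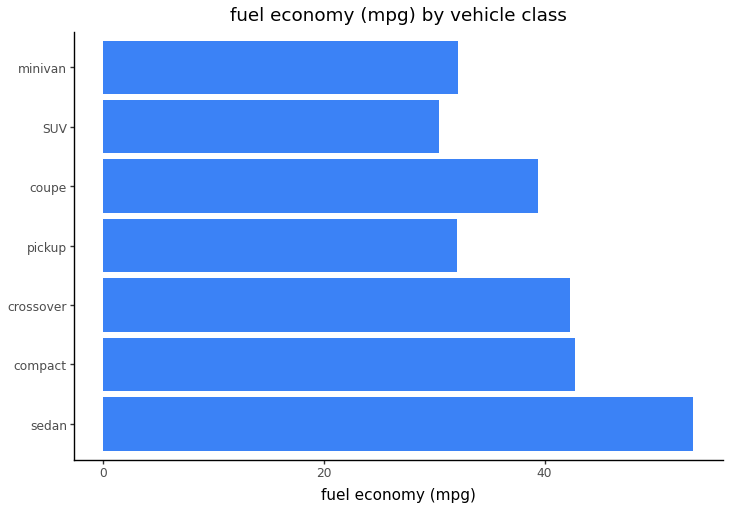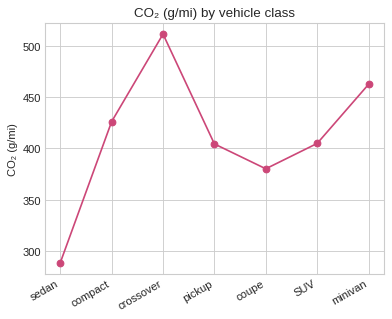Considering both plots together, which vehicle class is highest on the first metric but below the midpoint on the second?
sedan

Chart 2 median CO₂ (g/mi) ≈ 400; below-median vehicle classes: sedan, pickup, coupe. Among those, sedan has the highest fuel economy (mpg) (≈ 55).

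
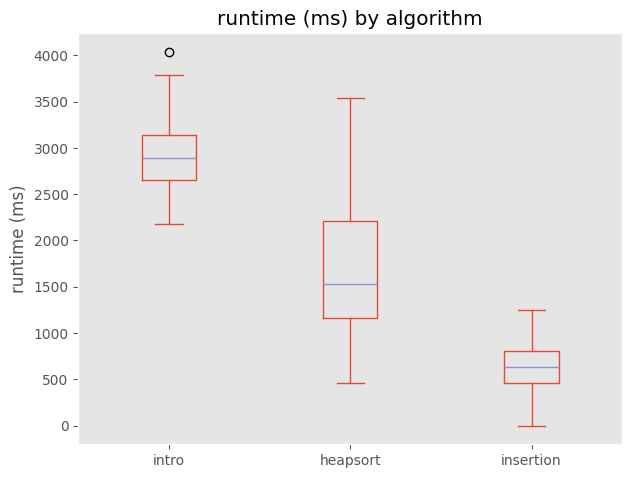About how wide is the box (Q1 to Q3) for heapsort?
≈ 1000

Q3 ≈ 2200, Q1 ≈ 1200; IQR ≈ 1000.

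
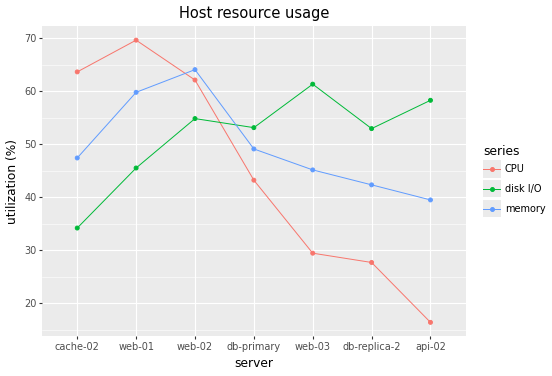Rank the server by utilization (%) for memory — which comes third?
db-primary

Top 4 for memory: web-02 ≈ 65, web-01 ≈ 60, db-primary ≈ 50, cache-02 ≈ 45.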